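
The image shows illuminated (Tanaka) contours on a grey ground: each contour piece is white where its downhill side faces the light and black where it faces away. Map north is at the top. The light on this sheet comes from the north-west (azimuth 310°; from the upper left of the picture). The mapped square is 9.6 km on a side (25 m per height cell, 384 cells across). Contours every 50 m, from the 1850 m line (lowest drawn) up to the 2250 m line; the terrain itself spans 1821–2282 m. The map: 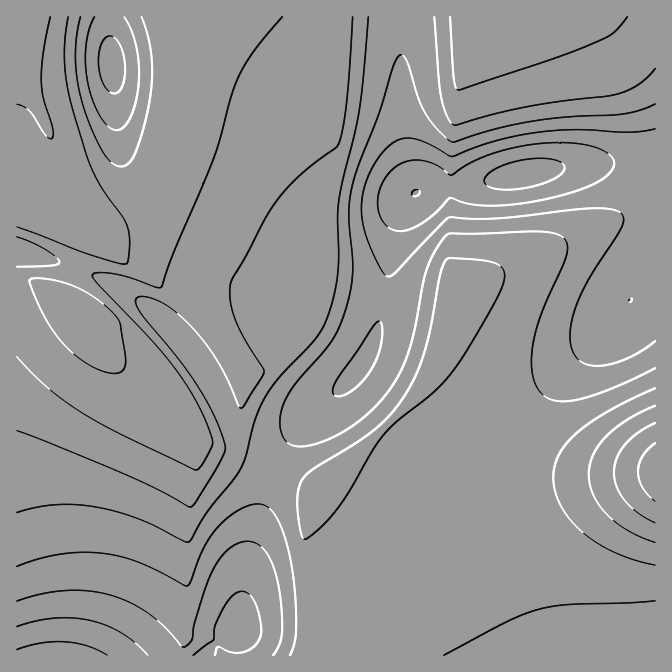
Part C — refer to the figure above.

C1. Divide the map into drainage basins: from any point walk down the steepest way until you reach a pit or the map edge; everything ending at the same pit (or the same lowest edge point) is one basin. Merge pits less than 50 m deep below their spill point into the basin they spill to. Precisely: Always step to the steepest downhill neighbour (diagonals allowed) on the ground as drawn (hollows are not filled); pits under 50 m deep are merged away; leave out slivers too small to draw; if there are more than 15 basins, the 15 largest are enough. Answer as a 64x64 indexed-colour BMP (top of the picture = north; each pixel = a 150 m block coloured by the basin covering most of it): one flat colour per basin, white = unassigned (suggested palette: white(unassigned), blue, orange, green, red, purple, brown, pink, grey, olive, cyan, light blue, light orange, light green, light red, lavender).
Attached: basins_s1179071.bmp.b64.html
<image width="64" height="64" href="data:image/bmp;base64,Qk12CAAAAAAAAHYAAAAoAAAAQAAAAEAAAAABAAQAAAAAAAAIAAATCwAAEwsAABAAAAAAAAAA////ALR3HwAOf/8ALKAsACgn1gC9Z5QAS1aMAMJ34wB/f38AIr28AM++FwDox64AeLv/AIrfmACWmP8A1bDFACIiIiIiIiIiREREREREREIiIiIiIiIiIiIiIiIiIiIiIiIiIiIiIiIkREREREREQiIiIiIiIiIiIiIiIiIiIiIiIiIiIiIiIiRERERERERCIiIiIiIiIiIiIiIiIiIiIiIiIiIiIiIiJEREREREREIiIiIiIiIiIiIiIiIiIiIiIiIiIiIiIiIkREREREREQiIiIiIiIiIiIiIiIiIiIiIiIiIiIiIiIiRERERERERCIiIiIiIiIiIiIiIiIiIiIiIiIiIiIiIiJEREREREREIiIiIiIiIiIiIiIiIiIiIiIiIiIiIiIiIkREREREREIiIiIiIiIiIiIiIiIiIiIiIiIiIiIiIiIiREREREREQiIiIiIiIiIiIiIiIiIiIiIiIiIiIiIiIiJEREREREQiIiIiIiIiIiIiIiIiIiIiIiIiIiIiIiIiIkRERERERCIiIiIiIiIiIiIiIiIiIiIiIiIiIiIiIiIiREREREREIiIiIiIiIiIiIiIiIiIiIiIiIiIiIiIiIiJEREREREQiIiIiIiIiIiIiIiIiIiIiIiIiIiIiIiIiIkRERERERCIiIiIiIiIiIiIiIiIiIiIiIiIiIiIiIiIiREREREREIiIiIiIiIiIiIiIiIiIiIiIiIiIiIiIiIiJEREREREQiIiIiIiIiIiIiIiIiIiIiIiIiIiIiIiIiIiRERERERCIiIiIiIiIiIiIiIiIiIiIiIiIiIiIiIiIiJERERERBEiIiIiIiIiIiIiIiIiIiIiIiIiIiIiIiIiIkREREERERIiIiIiIiIiIiIiIhERERERIiIiIiIiIiIiRERBERERERIiIiIiIiIiIhEREREREREiIiIiIiIiIiJEERERERERESIiIiIiIiERERERERERESIiIiIiIiIiIiEREREREREREiIiIiIhERERERERERERIiIiIiIiIiIiIiIRERERERERIiIiIhEREREREREREREiIiIiIiIiIiIiIhERERERERESIiIhERERERERERERESIiIiIiIiIiIiIiEREREREREREiIhERERERERERERERIiIiIiIiIiIiIiIRERERERERERIhEREREREREREREREiIiIiIiIiIiIiIiERERERERERERERERERERERERERESIiIiIiIiIiIiIiERERERERERERERERERERERERERERIiIiIiIiIiIiIiIREREREREREREREREREREREREREREiIiIiIiIiIiIiIRERERERERERERERERERERERERERESIiIiIiIiIiIiIRERERERERERERERERERERERERERERIiIiIiIiIiIiIhEREREREREREREREREREREREREREREiIiIiIiIiIiIhERERERERERERERERERERERERERERESIiIiIiIiIiIhERERERERERERERERERERERERERERERIiIiIiIiIiIhEREREREREREREREREREREREREREREREiIiIiIiIiIhERERERERERERERERERERERERERERERESIiIiIiIiIhERERERERERERERERERERERERERERERERIiIiIiIiIhEREREREREREREREREREREREREREREREREiIiIiIiIhERERERERERERERERERERERERERERERERESIiIiIiIRERERERERERERERERERERERERERERERERERIiIiIiEREREREREREREREREREREREREREREREREREREiIiIhERERERERERERERERERERERERERERERERERERESIiIhERERERERERERERERERERERERERERERERERERERIiIiMzMxEREREREREREREREREREREREREREREREREREiIiIzMzMRERERERERERERERERERERERERERERERERESIiIzMzMzERERERERERERERERERERERERERERERERERIiIjMzMzMxEREREREREREREREREREREREREREREREREiIiMzMzMzERERERERERERERERERERERERERERERERESIiMzMzMzMxERERERERERERERERERERERERERERERERIiIzMzMzMzEREREREREREREREREREREREREREREREREiIjMzMzMzMRERERERERERERERERERERERERERERERESIiMzMzMzMxERERERERERERERERERERERERERERERERIiMzMzMzMzEREREREREREREREREREREREREREREREREiIzMzMzMzMxERERERERERERERERERERERERERERERESIzMzMzMzMzERERERERERERERERERERERERERERERERIjMzMzMzMzMREREREREREREREREREREREREREREREREjMzMzMzMzMxERERERERERERERERERERERERERERERESMzMzMzMzMzERERERERERERERERERERERERERERERERMzMzMzMzMzMREREREREREREREREREREREREREREREREzMzMzMzMzMxERERERERERERERERERERERERERERERETMzMzMzMzMzERERERERERERERERERERERERERERERERMzMzMzMzMzMREREREREREREREREREREREREREREREREzMzMzMzMzMxERERERERERERERERERERERERERERERETMzMzMzMzMzERERERERERERERERERERERERERERERER"/>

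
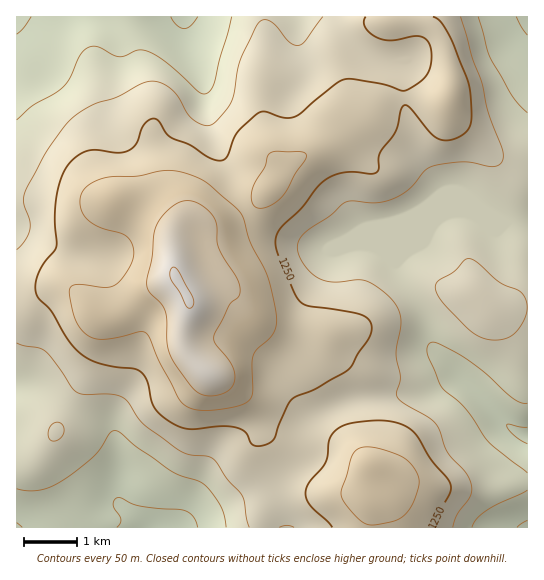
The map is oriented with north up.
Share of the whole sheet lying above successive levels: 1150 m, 87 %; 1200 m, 62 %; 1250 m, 36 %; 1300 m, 14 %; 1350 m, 4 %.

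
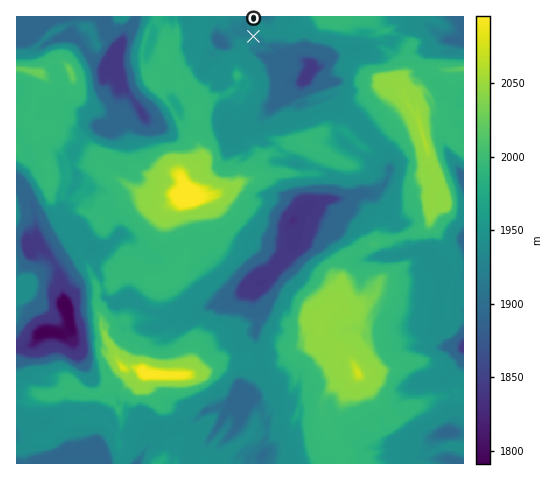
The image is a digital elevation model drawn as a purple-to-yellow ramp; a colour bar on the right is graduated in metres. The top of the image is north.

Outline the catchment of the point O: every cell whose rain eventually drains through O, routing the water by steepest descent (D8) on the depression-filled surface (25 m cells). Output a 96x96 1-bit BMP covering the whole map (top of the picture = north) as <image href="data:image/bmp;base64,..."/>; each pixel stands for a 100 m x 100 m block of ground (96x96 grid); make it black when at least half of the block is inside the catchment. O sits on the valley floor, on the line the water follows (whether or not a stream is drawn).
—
<image width="96" height="96" href="data:image/bmp;base64,Qk2+BAAAAAAAAD4AAAAoAAAAYAAAAGAAAAABAAEAAAAAAIAEAAATCwAAEwsAAAIAAAAAAAAA////AAAAAAAAAAAAAAAAAAAAAAAAAAAAAAAAAAAAAAAAAAAAAAAAAAAAAAAAAAAAAAAAAAAAAAAAAAAAAAAAAAAAAAAAAAAAAAAAAAAAAAAAAAAAAAAAAAAAAAAAAAAAAAAAAAAAAAAAAAAAAAAAAAAAAAAAAAAAAAAAAAAAAAAAAAAAAAAAAAAAAAAAAAAAAAAAAAAAAAAAAAAAAAAAAAAAAAAAAAAAAAAAAAAAAAAAAAAAAAAAAAAAAAAAAAAAAAAAAAAAAAAAAAAAAAAAAAAAAAAAAAAAAAAAAAAAAAAAAAAAAAAAAAAAAAAAAAAAAAAAAAAAAAAAAAAAAAAAAAAAAAAAAAAAAAAAAAAAAAAAAAAAAAAAAAAAAAAAAAAAAAAAAAAAAAAAAAAAAAAAAAAAAAAAAAAAAAAAAAAAAAAAAAAAAAAAAAAAAAAAAAAAAAAAAAAAAAAAAAAAAAAAAAAAAAAAAAAAAAAAAAAAAAAAAAAAAAAAAAAAAAAAAAAAAAAAAAAAAAAAAAAAAAAAAAAAAAAAAAAAAAAAAAAAAAAAAAAAAAAAAAAAAAAAAAAAAAAAAAAAAAAAAAAAAAAAAAAAAAAAAAAAAAAAAAAAAAAAAAAAAAAAAAAAAAAAAAAAAAAAAAAAAAAAAAAAAAAAAAAAAAAAAAAAAAAAAAAAAAAAAAAAAAAAAAAAAAAAAAAAAAAAAAAAAAAAAAAAAAAAAAAAAAAAAAAAAAAAAAAAAAAAAAAAAAAAAAAAAAAAAAAAAAAAAAAAAAAAAAAAAAAAAAAAAAAAAAAAAAAAAAAAAAAAAAAAAAAAAAAAAAAAAAAAAAAAAAAAAAAAAAAAAAAAAAAAAAAAAAAAAAAAAAAAAAAAAAAAAAAAAAAAAAAAAAAAAAAAAAAAAAAAAAAADAAAAAAAAAAAAAAADwAAAAAAAAAAAAAAB/AAAAAAAAAAAAAAD/wAAAAAAAAAAAAAD/8AAAAAAAAAAAAAD//gAAAAAAAAAAAAB//wAAAAAAAAAAAAAf/wAAAAAAAAAAAAAP/wAAAAAAAAAAAAAP/wAAAAAAAAAAAAAP/8AAAAAAAAAAAAAP/+AAAQAAAAAAAAAP//8AA+AAAAAAAAAH///AD+AAAAAAAAAH///wH/AAAAAAAAAP///8P/gAAAAAAAAP//////4AAAAAAAAP//////8AAAAAAAAf///////AAAAAAAAf//////+AAAAAAAAP//////+AAAAAAAAH//////8AAAAAAAAD//////8AAAAAAAAAf/////4AAAAAAAAAH/////4AAAAAAAAAH/////wAAAAAAAAAH/////wAAAAAAAAAH/////4AAAAAAAAAH/////8AAAAAAAAAH/////8AAAAAAAAAH/////8AAAAAAAAAD/////8AAAAAAAAAD/////8AAAAAAAAAB/////+AAAAAAAAAA/////8AAAAAAAAAAf////4AAAAAAAAAAN////gAAAAAAAAAAAD//8AAAAAAAAAAAAB//4AAAAAAAAAAAAAP/wAAA="/>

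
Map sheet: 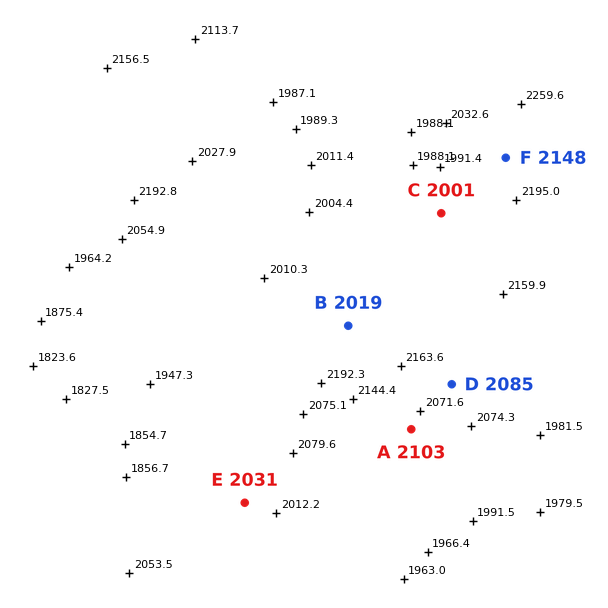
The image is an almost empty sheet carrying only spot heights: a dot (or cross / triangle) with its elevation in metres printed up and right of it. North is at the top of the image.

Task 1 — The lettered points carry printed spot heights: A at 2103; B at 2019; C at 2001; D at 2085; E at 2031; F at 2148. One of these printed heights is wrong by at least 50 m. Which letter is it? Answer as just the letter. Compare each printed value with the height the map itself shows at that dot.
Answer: B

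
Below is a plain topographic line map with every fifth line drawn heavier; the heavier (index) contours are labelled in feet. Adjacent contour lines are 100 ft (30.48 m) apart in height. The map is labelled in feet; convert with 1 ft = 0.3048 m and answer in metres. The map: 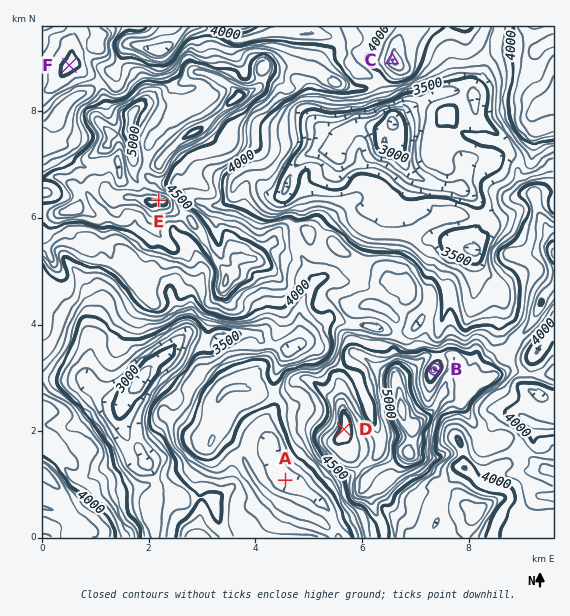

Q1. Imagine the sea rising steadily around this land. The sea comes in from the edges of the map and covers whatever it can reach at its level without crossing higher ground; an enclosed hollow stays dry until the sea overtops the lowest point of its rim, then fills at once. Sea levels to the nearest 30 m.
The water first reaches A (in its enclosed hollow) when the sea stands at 1170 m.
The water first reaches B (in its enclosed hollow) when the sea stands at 1380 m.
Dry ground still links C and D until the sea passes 1200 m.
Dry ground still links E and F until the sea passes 1290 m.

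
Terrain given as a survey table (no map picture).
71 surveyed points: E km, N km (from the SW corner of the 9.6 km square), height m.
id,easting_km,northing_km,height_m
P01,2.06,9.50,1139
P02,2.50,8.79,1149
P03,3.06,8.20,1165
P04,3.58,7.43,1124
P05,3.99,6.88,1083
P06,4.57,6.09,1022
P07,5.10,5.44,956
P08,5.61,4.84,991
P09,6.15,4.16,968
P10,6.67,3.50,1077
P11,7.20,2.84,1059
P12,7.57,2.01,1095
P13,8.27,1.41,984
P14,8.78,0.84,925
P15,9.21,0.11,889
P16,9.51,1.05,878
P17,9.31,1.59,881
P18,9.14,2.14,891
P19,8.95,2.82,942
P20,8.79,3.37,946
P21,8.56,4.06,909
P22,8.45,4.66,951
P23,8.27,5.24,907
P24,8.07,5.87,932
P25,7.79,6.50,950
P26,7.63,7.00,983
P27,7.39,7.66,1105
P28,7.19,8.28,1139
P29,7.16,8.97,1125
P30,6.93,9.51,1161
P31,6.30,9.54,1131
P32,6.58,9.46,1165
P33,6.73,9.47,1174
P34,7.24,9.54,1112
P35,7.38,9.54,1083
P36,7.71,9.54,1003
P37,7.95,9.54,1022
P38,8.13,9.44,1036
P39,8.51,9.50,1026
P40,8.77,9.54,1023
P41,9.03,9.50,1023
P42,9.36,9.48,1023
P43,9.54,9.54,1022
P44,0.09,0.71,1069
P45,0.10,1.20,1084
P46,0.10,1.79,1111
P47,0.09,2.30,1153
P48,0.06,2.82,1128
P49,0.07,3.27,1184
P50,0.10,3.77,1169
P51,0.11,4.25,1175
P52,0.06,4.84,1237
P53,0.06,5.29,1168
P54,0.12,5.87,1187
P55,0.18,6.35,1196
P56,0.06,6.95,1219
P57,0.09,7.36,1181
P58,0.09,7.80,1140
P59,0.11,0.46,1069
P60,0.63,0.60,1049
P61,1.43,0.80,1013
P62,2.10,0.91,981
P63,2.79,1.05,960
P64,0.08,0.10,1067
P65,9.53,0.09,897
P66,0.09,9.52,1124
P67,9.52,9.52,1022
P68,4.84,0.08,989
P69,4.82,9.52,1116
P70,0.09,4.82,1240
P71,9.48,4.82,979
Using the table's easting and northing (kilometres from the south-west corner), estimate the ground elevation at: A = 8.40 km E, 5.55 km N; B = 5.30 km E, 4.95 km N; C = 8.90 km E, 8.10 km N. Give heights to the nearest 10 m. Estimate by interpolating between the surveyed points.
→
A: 900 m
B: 990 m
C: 1030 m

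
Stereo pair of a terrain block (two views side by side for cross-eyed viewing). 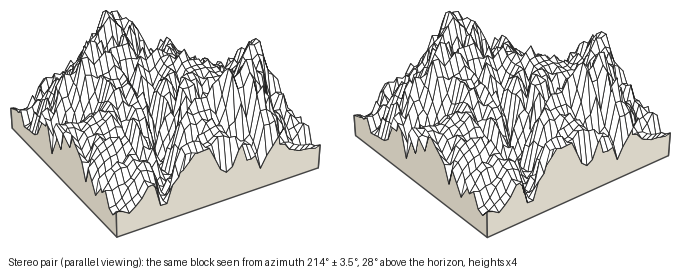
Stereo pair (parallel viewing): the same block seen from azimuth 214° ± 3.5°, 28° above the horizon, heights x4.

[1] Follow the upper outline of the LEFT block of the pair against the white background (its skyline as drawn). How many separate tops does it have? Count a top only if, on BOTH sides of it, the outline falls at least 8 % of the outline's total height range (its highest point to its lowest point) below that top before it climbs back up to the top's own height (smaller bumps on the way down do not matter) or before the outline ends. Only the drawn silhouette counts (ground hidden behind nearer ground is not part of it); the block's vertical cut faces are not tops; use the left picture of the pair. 3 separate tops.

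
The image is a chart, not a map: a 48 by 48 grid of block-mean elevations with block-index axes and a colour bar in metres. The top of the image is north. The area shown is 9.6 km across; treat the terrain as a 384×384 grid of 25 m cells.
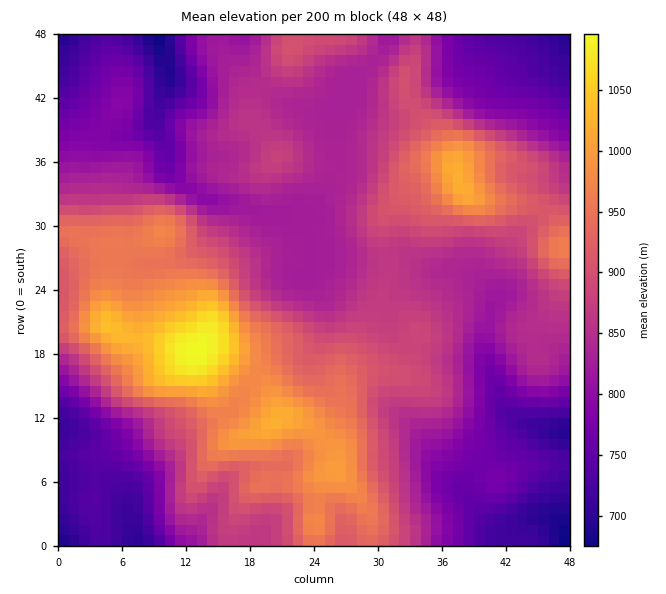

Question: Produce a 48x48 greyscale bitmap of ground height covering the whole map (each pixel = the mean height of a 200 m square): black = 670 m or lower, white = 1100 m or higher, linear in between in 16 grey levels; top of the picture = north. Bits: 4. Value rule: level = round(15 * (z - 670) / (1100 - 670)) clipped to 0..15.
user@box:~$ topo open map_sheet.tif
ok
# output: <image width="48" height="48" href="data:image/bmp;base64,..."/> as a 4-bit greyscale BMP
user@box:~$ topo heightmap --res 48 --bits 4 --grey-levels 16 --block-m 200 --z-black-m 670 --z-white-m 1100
<image width="48" height="48" href="data:image/bmp;base64,Qk32BAAAAAAAAHYAAAAoAAAAMAAAADAAAAABAAQAAAAAAIAEAAATCwAAEwsAABAAAAAAAAAAAAAAABEREQAiIiIAMzMzAERERABVVVUAZmZmAHd3dwCIiIgAmZmZAKqqqgC7u7sAzMzMAN3d3QDu7u4A////ABEiIhESRVVnd3d4mqmZmZh3ZUMyIiIhEBEiIhEjRVZnd3d4mqqZmph3ZUMyIiEREBIiIhEjVmZnd3d4m7qZqph2ZUMyIiERECIiIhIkV3ZniIiImqqaqph2VEMzIiERESIiIiI0Z4d3iZmZmqqqqph2VDMzMzIhESIiIiI0Z4h3iaqqq7u7qYd2VDMzMzMiISIiIiI0V4mIiZqqq7u7qYdlRDMzRDMyIiIiIjNFZ4mZmZmZq7vLqYdlREQzMzMzIiIjMzRFZ4mqqqqqq7u7qIdlVERDMzMyIiIiM0RWd4mru7u6q7u7qIdlVURDMzIiESIiM0VneImrvMzLu7u6qIdlVVREMyIhESIjNEVniJmqu8zMzLuqmHdmZlVEMyIhESI0RWZ4iZqqq7zMy7qqmHdmZmVUMiIiIiNFZ4iZqqu7q7zMu6qqmHd3d3ZUMzMzMzRWeJq7zMzLu7u7qqqqmId4d3ZUMzREREVniavN3d3cu7u6mZmpmIiIh3ZUM0VVVVZ4mrvN7u7ty7uqmZmZmIiId2ZUNFVmZWeJq7zN7//u3LqpmZmZiIiId2ZURFZmZXiavMzd7//+3LqpmIiIiId3d3ZURWZmZomrzdzd7v/+27qpmIiIiHd3d3ZVVWZmZpq83czN3u7uy6qZiHd3d3d3d3ZlVWZmZpm83MzMzd7typmId2Z3d3d3d2ZlVWZmZomszLu8zM3cuYh3ZmZnd3d3d2ZlVVZmd4mru7u7u8zLqHdmZmZmd3d3dmZlVVZnd4mqqqqqu7u6l3ZmVWZmd3d3ZmZmVVZneImqqqqqqqqph3ZlVVZmZ3d2ZmZmZmZ4iZmqqqqqqpmYh2ZmVVZmZ3d2ZmZmZmd4mpmqqqqqqZmId2ZmVVVmZ3d3dmZmZ3eJqpqqqqqqqpiHdmZmVVZmZ3d3d3dnd3eJqqqqqqqrqph3ZmZVVVZmd4d4iId4iHeJmpmZmZmqqYdmZlVVVVZmeIiIiImZmYiImYiIiIiZmGVVVVVVVVZmeIiJmZq7qpmIiHd3d3d3dlRFVVZlVWZmd4iZmrzLupmYiGZmZmZlVEVVZmZmZmZmZ4mZmszLqZiId1ZmZmVURFVmZnd2ZmZmZ4iZq8zLqYiHdlVVVVVDNFVmZnd3dmZmZ3iZq8zLqYiIdlVVVVVDNFVmZnd3dmZmZ3iZq8y7qZiHZkRERERDNFVmZnd3dmZmZ3iJqru6mYdmVUREREMyNFZmZnd2ZmZmZneImaqZh2ZVREREREMiNFVmZ3dmZmZmZneIiZh2ZVVERDNEREMiNERWZ3ZmZmZmZneIiHZVREREMzM0REMiIzRWZmZmZmZmZneId2VEREQzMyMzREMhEjNWZmZmZmZmZniIdlREMzMzIiIzREMhESRWZmZnZmZmZniIZURDMzMiIiIjNDMhETRWZmZ3d2ZmZmeIZUQzMzIiIhIjMzIhEjRVZmd4h3ZmZmZ4ZUMzMyIiIRIiMyIQEkVVVWeIiHd3ZlZ3ZUMzMiIiEREiIiEQEkVVVVZ4iIiHdlVnZUMyIiIhEQ=="/>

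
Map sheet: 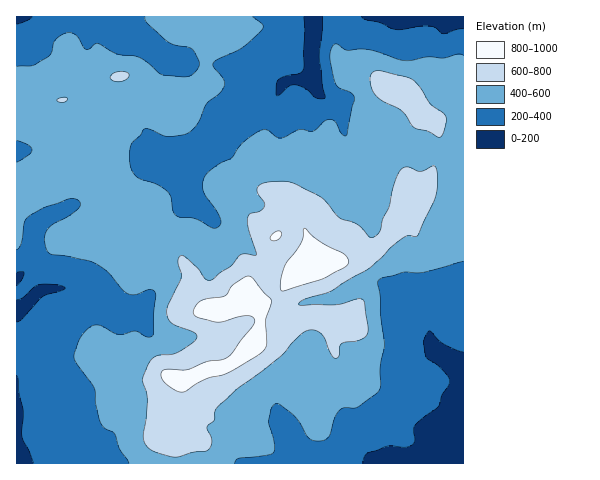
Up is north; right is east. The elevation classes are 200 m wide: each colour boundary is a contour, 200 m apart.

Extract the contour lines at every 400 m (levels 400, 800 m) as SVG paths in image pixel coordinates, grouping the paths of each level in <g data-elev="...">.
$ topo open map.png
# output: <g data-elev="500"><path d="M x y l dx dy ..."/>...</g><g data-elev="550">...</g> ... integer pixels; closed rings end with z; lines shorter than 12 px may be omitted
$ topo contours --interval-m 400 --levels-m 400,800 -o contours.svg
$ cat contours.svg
<g data-elev="400"><path d="M235 463l3-5 29-3 7-3 0-11-6-20 3-12 5-5 4 1 14 11 16 23 9 2 8-2 3-6 5-16 5-7 4-2 10 0 4-1 19-14 3-5 0-21 4-23-3-29-1-20-2-11 0-4 5-2 20-6 21 0 39-11"/><path d="M17 250l4-7 3-20 4-6 18-10 22-8 7 0 5 3-1 6-10 8-16 8-7 7-1 10 3 11 4 2 17 2 26 7 13 9 14 18 7 4 8 0 13-5 5 3 1 3-2 20 0 18-2 3-6 1-10-6-18 3-16-8-8-1-6 4-7 7-7 19 2 8 19 26 1 15 5 20 4 4 10 6 4 14 10 15"/><path d="M17 140l11 5 4 5-3 4-12 8"/><path d="M463 55l-4-1-15 4-17-1-22 4-34-11-10-1-14 1-10-6-3 1-3 5-1 7 5 25 4 6 12 5 4 5-8 37-3 1-2-2-7-12-6-3-5 3-10 9-15-1-16 8-6-1-8-6-4-1-6 1-8 5-10 9-9 13-19 10-6 6-3 5-2 7 2 7 12 17 5 10-1 5-6 3-19-9-15-2-5-2-2-5-2-13-4-5-10-8-18-6-6-5-3-9 0-16 2-5 8-7 5-7 24 8 17-3 8-6 5-8 7-16 13-10 5-7 0-7-11-13 1-5 29-15 20-19-1-4-10-7"/><path d="M145 17l0 3 3 4 19 17 8 4 14 2 4 3 6 13-1 5-5 6-8 3-23-2-22-17-7-2-16-2-19-10-3 0-6 5-4 0-8-13-8-3-7 2-7 5-4 13-4 5-14 7-16 1"/></g><g data-elev="800"><path d="M177 391l8 1 21-13 23-7 28-16 8-7 2-6-1-23 5-20-20-23-6 0-11 7-9 12-22 4-7 6-3 5 1 3 6 4 20 4 19-5 10-1 4 2 2 4-22 31-6 5-21 4-19 8-19-1-6 2-1 4 2 6z"/><path d="M281 291l44-13 21-12 3-3-1-4-5-6-26-14-12-11-2 1 0 8-2 6-17 24-3 14z"/><path d="M272 241l4 0 4-3 2-3-2-4-3 0-5 4-2 3z"/></g>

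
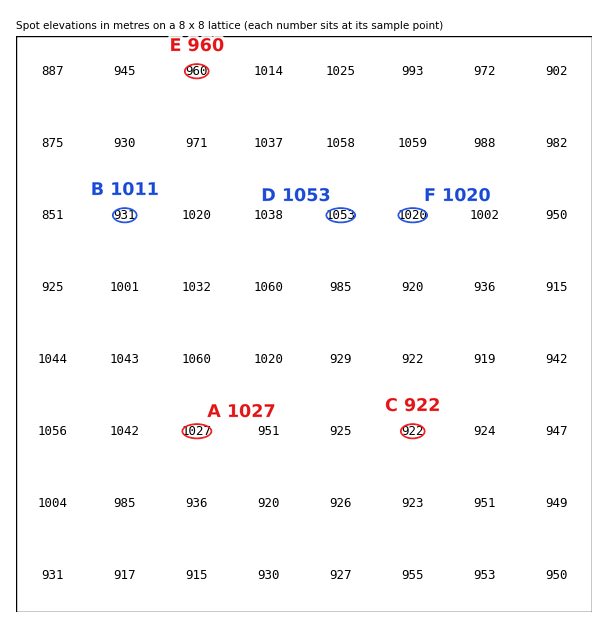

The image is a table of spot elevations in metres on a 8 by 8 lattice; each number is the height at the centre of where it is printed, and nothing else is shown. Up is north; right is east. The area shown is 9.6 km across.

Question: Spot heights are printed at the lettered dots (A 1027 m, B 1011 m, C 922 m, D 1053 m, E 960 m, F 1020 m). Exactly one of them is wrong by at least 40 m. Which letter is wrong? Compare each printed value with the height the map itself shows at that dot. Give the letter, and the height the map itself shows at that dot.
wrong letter B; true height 931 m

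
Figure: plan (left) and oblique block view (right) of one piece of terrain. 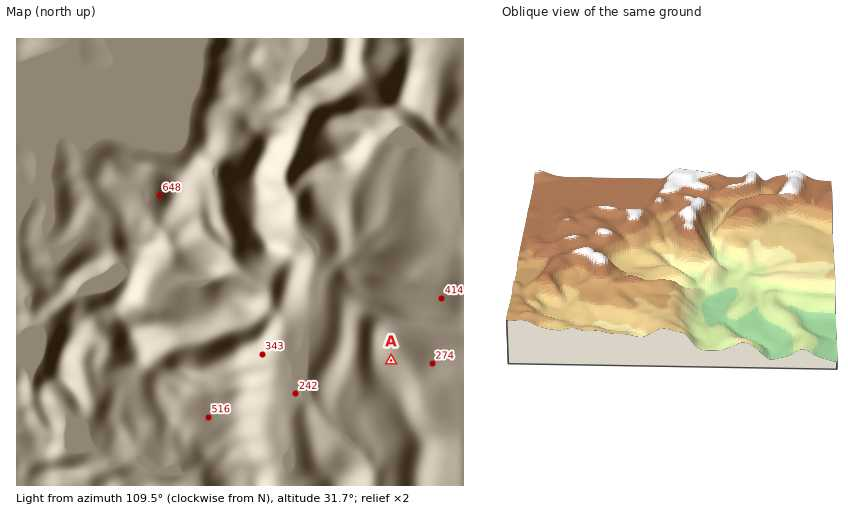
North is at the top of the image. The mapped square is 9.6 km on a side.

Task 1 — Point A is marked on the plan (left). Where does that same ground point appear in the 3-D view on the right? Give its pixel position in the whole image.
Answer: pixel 783 307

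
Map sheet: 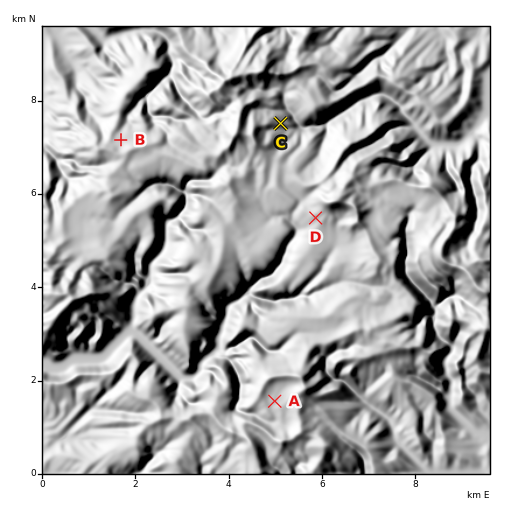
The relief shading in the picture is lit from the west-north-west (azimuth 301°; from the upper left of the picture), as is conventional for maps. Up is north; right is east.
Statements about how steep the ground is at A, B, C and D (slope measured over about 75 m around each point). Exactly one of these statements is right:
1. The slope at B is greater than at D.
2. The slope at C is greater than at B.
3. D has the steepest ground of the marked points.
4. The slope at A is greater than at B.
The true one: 2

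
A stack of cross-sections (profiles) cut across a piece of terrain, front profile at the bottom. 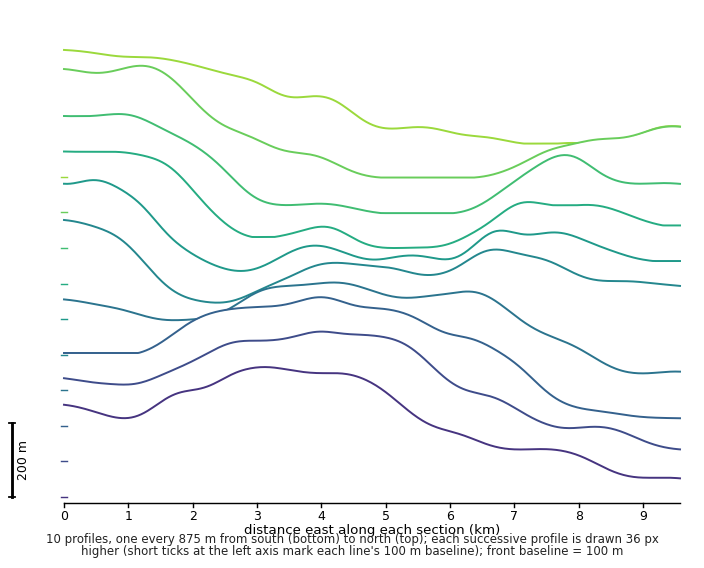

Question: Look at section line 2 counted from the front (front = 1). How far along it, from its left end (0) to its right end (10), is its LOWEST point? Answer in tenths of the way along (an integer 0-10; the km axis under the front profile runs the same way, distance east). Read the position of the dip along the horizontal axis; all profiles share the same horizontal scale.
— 10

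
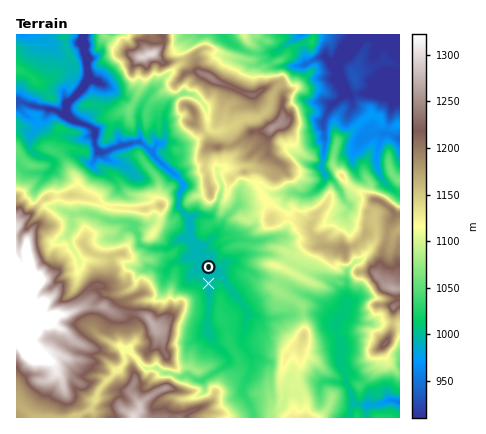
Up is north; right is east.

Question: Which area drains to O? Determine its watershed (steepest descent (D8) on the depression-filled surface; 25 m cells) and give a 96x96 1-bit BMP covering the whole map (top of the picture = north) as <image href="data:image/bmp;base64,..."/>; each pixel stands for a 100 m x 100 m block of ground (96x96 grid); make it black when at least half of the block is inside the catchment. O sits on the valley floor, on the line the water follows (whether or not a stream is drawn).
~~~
<image width="96" height="96" href="data:image/bmp;base64,Qk2+BAAAAAAAAD4AAAAoAAAAYAAAAGAAAAABAAEAAAAAAIAEAAATCwAAEwsAAAIAAAAAAAAA////AAAAAAD//////4AAAAAAAAD//////+AAAAAAAAD///////wAAAAAAAD///////8AAAAAAAD///////+AAAAAAAD////////AAAAAAAD////////AAAAAAAD////////wAAAAAAD////////4AAAAAAD////////8AAAAAAD////////+AAAAAAD////////+AAAAAAD/////////AAAAAAD/////////AAAAAAD/////////AAAAAAD////////+AAAAAAD////////+AAAAAAD////////8AAAAAAD////////4AAAAAAD////////4AAAAAAD////////4AAAAAAD////////4AAAAAAD/////7//4AAAAAAD/////x//wAAAAAADB////w//wAAAAAAAAf///gf/gAAAAAAAAA/8AAP/gAAAAAAAAAPwAAH/gAAAAAAAAAAAAAD/gAAAAAAAAAAAAAB/gAAAAAAAAAAAAAAfgAAAAAAAAAAAAAAPgAAAAAAAAAAAAAAHgAAAAAAAAAAAAAADAAAAAAAAAAAAAAAAAAAAAAAAAAAAAAAAAAAAAAAAAAAAAAAAAAAAAAAAAAAAAAAAAAAAAAAAAAAAAAAAAAAAAAAAAAAAAAAAAAAAAAAAAAAAAAAAAAAAAAAAAAAAAAAAAAAAAAAAAAAAAAAAAAAAAAAAAAAAAAAAAAAAAAAAAAAAAAAAAAAAAAAAAAAAAAAAAAAAAAAAAAAAAAAAAAAAAAAAAAAAAAAAAAAAAAAAAAAAAAAAAAAAAAAAAAAAAAAAAAAAAAAAAAAAAAAAAAAAAAAAAAAAAAAAAAAAAAAAAAAAAAAAAAAAAAAAAAAAAAAAAAAAAAAAAAAAAAAAAAAAAAAAAAAAAAAAAAAAAAAAAAAAAAAAAAAAAAAAAAAAAAAAAAAAAAAAAAAAAAAAAAAAAAAAAAAAAAAAAAAAAAAAAAAAAAAAAAAAAAAAAAAAAAAAAAAAAAAAAAAAAAAAAAAAAAAAAAAAAAAAAAAAAAAAAAAAAAAAAAAAAAAAAAAAAAAAAAAAAAAAAAAAAAAAAAAAAAAAAAAAAAAAAAAAAAAAAAAAAAAAAAAAAAAAAAAAAAAAAAAAAAAAAAAAAAAAAAAAAAAAAAAAAAAAAAAAAAAAAAAAAAAAAAAAAAAAAAAAAAAAAAAAAAAAAAAAAAAAAAAAAAAAAAAAAAAAAAAAAAAAAAAAAAAAAAAAAAAAAAAAAAAAAAAAAAAAAAAAAAAAAAAAAAAAAAAAAAAAAAAAAAAAAAAAAAAAAAAAAAAAAAAAAAAAAAAAAAAAAAAAAAAAAAAAAAAAAAAAAAAAAAAAAAAAAAAAAAAAAAAAAAAAAAAAAAAAAAAAAAAAAAAAAAAAAAAAAAAAAAAAAAAAAAAAAAAAAAAAAAAAAAAAAAAAAAAAAAAAAAAAAAAAAAAAAAAAAAAAAAAAAAAAAAAAAAAAAAAAAAAAAAAAAAAAAAAAAAAAAAAAAAAAAAAAAAAAAAAAAAAAAAAAAAAAAAAAAAAAAAAA="/>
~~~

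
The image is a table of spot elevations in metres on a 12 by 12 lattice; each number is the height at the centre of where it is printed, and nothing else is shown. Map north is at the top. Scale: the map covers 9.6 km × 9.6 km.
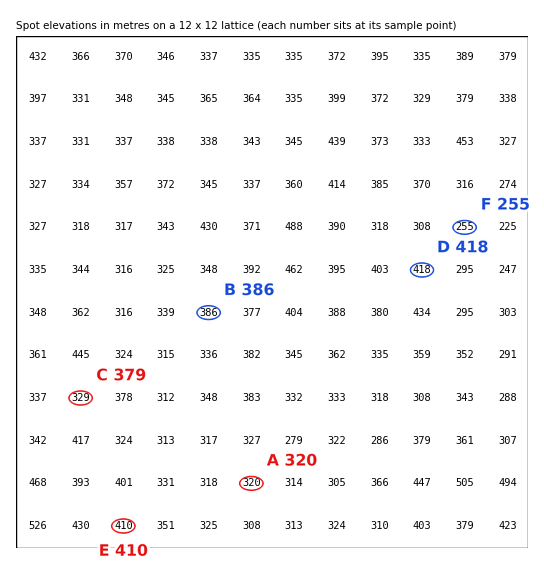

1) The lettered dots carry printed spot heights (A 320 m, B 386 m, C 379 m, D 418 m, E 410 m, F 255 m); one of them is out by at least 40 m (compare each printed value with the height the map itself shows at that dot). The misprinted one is C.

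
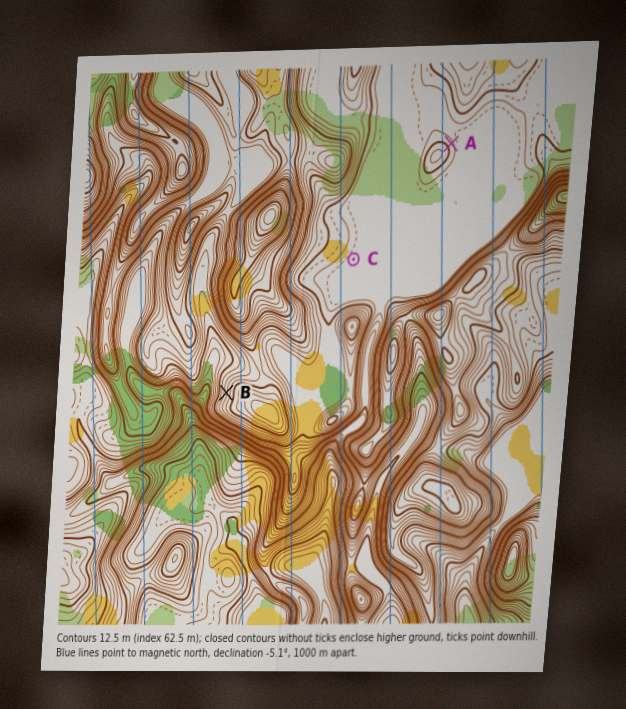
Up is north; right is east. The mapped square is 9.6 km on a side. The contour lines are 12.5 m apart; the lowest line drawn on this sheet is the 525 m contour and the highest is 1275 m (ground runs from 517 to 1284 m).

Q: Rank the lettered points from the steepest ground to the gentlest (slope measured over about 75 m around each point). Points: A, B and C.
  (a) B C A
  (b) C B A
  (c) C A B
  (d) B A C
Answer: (d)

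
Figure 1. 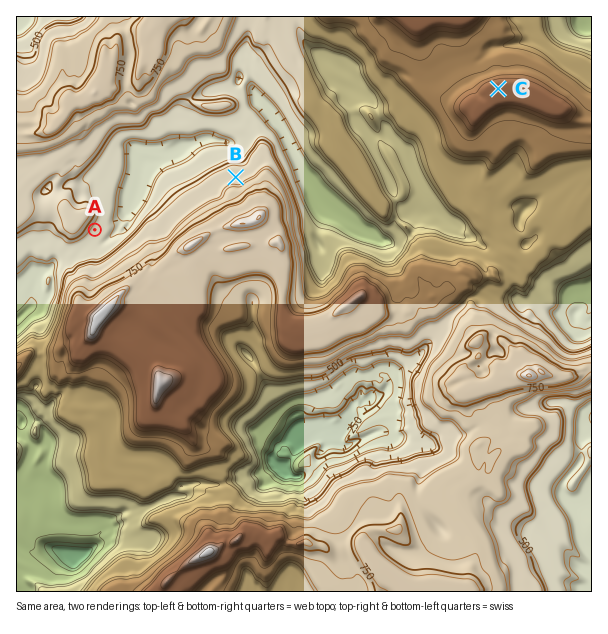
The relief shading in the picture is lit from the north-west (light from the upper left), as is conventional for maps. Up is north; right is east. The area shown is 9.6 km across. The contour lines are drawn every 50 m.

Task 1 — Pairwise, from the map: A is lower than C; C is higher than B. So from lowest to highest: A B C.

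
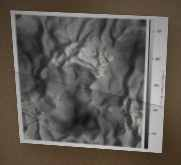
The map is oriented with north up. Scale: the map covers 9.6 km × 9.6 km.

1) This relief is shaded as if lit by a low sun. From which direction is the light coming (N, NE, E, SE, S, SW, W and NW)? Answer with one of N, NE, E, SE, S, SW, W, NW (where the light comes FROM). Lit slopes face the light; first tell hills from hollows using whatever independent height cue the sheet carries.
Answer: E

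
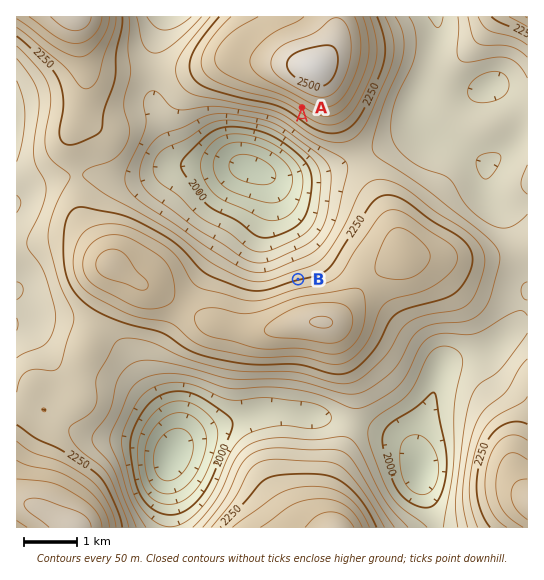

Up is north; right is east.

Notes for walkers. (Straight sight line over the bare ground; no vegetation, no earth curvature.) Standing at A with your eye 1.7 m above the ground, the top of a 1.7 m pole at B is visible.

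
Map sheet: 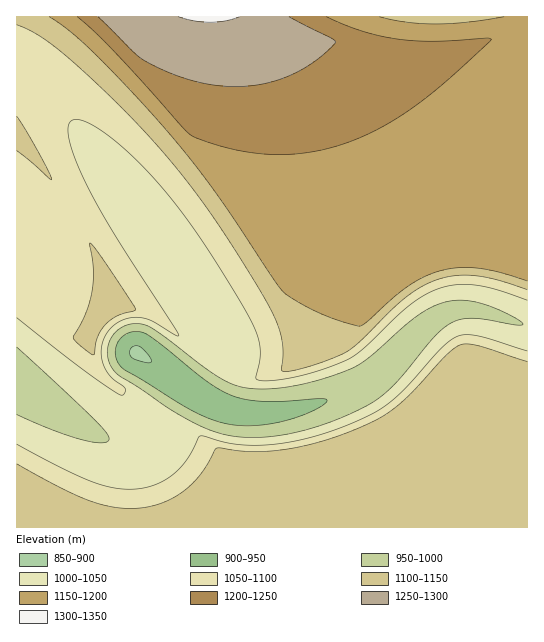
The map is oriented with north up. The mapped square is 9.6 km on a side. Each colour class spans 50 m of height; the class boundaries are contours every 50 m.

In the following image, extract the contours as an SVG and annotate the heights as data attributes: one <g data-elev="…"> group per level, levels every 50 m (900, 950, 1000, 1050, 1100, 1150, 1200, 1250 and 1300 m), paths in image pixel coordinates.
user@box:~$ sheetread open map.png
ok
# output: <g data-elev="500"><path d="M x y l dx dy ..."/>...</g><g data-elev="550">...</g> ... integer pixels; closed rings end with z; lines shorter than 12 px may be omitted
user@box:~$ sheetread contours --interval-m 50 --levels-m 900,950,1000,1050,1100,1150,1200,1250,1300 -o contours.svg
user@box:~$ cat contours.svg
<g data-elev="900"><path d="M143 362l-12-5-1-6 3-4 4-1 4 1 8 8 3 6-2 2z"/></g><g data-elev="950"><path d="M233 425l-18-4-21-9-71-43-5-6-3-8 1-8 3-7 6-5 6-3 8 0 7 2 63 49 16 9 13 6 28 4 53-3 7 0 1 2-3 4-12 6-27 10-27 4z"/></g><g data-elev="1000"><path d="M237 437l-23-5-22-10-22-13-52-34-7-9-4-11 2-11 5-10 7-6 8-4 9 0 8 1 15 9 45 35 19 12 17 6 24 2 21-2 22-4 44-15 18-12 47-41 13-8 14-5 17-2 19 3 24 10 18 10-1 2-5 0-43-7-19 3-9 5-11 10-45 53-11 9-13 8-32 15-35 11-33 5z"/><path d="M17 347l77 72 12 14 3 6-2 3-6 1-20-4-28-9-36-15"/></g><g data-elev="1050"><path d="M527 351l-48-15-12-1-9 1-16 11-47 51-14 11-15 8-47 18-22 6-22 3-18 1-19-1-37-8-3 2-11 21-10 12-16 11-18 6-22 1-24-6-31-13-49-26"/><path d="M17 318l69 54 27 18 9 5 3-2 0-4-16-15-5-8-2-8 1-16 7-13 13-9 16-3 12 4 24 14 4 0-66-104-28-50-11-26-6-20 1-12 2-2 4-2 10 2 12 7 32 25 33 35 32 41 40 62 21 39 5 20 0 11-4 17 2 2 15 0 25-4 25-7 24-9 18-13 46-43 15-10 16-7 17-3 19 1 20 5 29 10"/></g><g data-elev="1100"><path d="M527 362l-49-16-11-2-6 1-15 10-44 47-25 18-42 17-42 11-38 4-38-4-15 24-14 15-18 12-21 8-27 1-28-6-31-13-46-25"/><path d="M91 354l3 1 4-18 9-14 10-7 16-5 2-2-33-51-12-15 3 27-1 23-7 21-12 23 3 5z"/><path d="M17 151l34 29-1-6-9-18-24-40"/><path d="M17 25l15 6 17 11 41 35 55 55 45 53 40 57 42 71 7 14 3 13 1 14-2 15 2 2 8 0 19-5 36-14 15-11 44-43 16-11 17-8 19-3 20 0 22 4 28 10"/></g><g data-elev="1150"><path d="M49 17l20 13 21 19 69 73 28 33 26 33 66 99 7 7 17 11 28 13 28 8 8-5 40-34 16-10 18-6 17-3 20 0 21 4 28 9"/><path d="M504 17l-37 5-32 2-29-2-27-5"/></g><g data-elev="1200"><path d="M77 17l37 34 76 84 13 6 24 7 22 4 20 2 28 0 26-4 27-8 27-12 26-16 26-19 28-24 34-32-4-1-56 3-33-2-36-8-36-14"/></g><g data-elev="1250"><path d="M98 17l39 38 16 10 21 10 20 6 21 4 20 2 28-3 27-9 24-13 21-19 0-2-4-3-42-21"/></g><g data-elev="1300"><path d="M178 17l16 4 16 1 16-1 14-4"/></g>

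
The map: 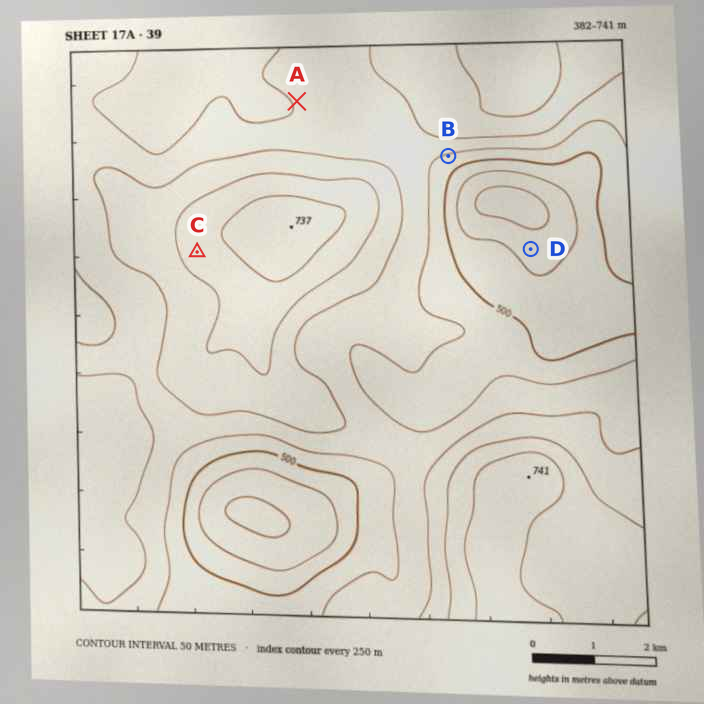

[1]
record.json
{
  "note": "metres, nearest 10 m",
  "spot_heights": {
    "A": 550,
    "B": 540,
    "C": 670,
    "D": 430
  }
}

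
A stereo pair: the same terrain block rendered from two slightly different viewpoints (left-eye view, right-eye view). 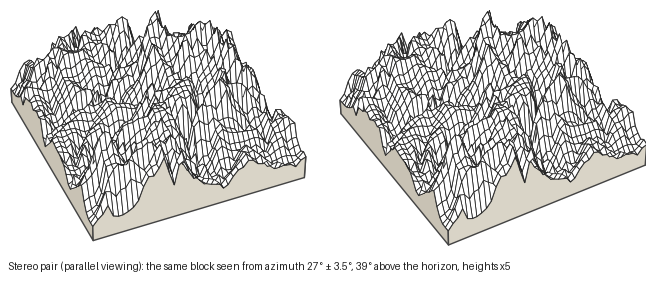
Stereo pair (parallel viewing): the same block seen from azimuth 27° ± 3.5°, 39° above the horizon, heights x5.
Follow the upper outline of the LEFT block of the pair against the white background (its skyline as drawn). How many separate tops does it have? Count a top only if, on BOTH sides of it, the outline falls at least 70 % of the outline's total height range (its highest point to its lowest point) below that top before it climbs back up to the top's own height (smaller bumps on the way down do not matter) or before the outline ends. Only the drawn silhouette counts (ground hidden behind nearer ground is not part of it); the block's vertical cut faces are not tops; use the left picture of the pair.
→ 0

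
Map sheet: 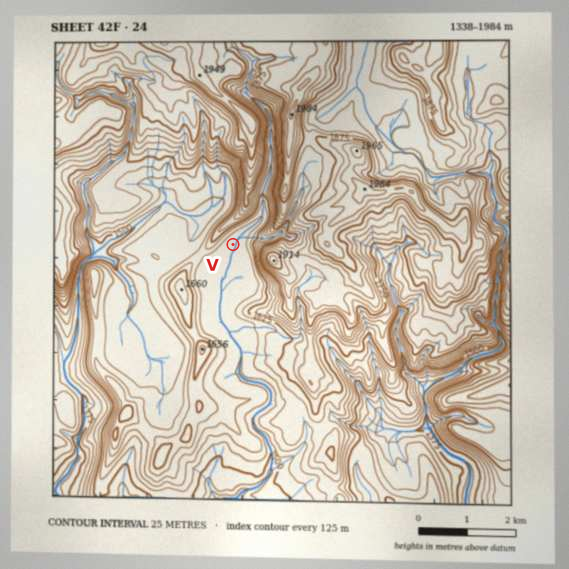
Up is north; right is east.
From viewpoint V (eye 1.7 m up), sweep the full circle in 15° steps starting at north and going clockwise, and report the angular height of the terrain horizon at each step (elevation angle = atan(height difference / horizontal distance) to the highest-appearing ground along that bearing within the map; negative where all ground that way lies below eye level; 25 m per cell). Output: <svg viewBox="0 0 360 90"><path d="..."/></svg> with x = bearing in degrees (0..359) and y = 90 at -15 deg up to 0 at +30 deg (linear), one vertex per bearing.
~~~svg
<svg viewBox="0 0 360 90"><path d="M0 35l15 0 15 5 15-7 15 0 15 6 15-9 15-15 15 8 15 21 15 7 15 3 15 5 15-4 15 1 15-4 15 1 15 0 15-7 15-6 15-4 15-2 15-1 15 1"/></svg>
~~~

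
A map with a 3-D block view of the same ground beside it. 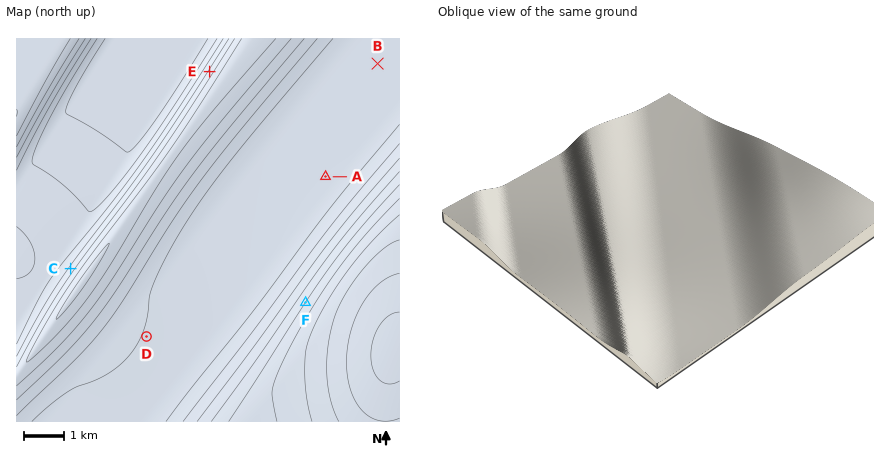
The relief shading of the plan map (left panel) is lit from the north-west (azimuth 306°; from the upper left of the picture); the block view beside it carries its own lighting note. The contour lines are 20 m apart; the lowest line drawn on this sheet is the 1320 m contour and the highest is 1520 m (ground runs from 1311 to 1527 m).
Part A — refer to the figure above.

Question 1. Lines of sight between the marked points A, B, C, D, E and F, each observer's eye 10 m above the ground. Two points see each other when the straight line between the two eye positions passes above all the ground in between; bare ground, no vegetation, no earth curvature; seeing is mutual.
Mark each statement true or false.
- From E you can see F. false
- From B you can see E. false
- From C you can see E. true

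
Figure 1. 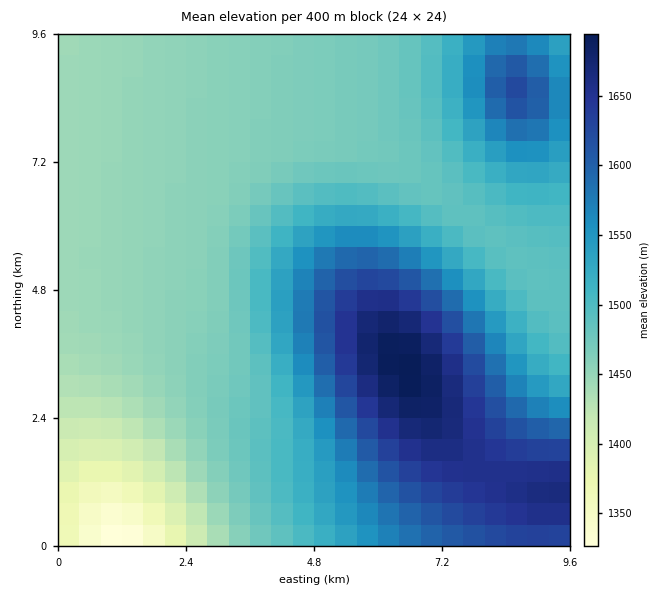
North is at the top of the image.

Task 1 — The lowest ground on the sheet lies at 1320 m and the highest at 1700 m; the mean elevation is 1510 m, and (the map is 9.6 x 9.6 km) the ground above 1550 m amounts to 26.2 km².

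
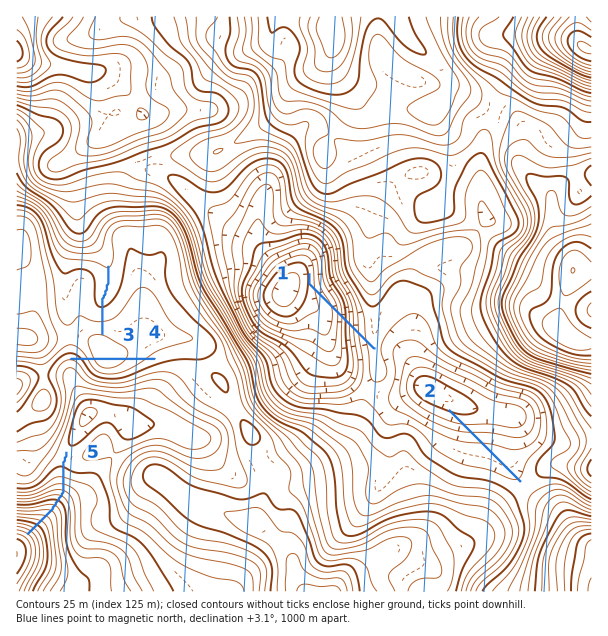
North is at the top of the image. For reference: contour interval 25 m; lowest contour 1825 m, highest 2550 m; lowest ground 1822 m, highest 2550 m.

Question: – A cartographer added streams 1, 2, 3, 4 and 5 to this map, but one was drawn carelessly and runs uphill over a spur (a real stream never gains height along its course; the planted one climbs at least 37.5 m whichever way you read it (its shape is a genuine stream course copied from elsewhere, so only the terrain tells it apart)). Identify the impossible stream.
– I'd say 4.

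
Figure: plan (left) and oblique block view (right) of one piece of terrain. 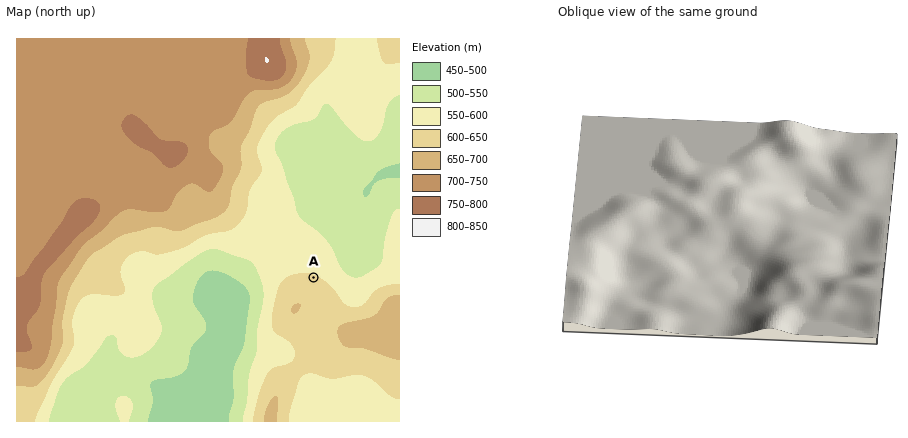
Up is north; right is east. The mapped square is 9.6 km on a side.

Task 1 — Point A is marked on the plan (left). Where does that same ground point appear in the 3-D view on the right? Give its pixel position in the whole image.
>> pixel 814 257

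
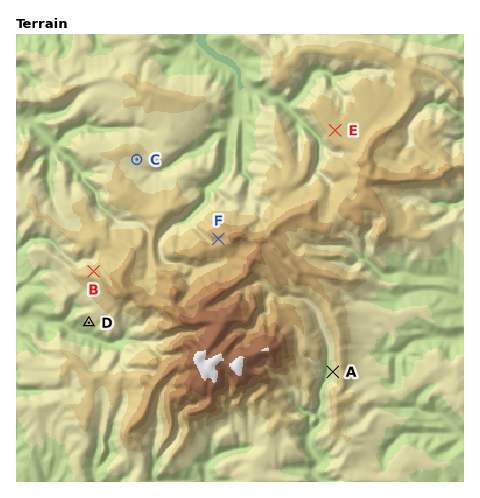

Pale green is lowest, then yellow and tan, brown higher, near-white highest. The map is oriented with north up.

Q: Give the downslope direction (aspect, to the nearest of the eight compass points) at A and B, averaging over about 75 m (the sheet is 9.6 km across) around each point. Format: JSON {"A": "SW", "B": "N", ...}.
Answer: {"A": "W", "B": "N"}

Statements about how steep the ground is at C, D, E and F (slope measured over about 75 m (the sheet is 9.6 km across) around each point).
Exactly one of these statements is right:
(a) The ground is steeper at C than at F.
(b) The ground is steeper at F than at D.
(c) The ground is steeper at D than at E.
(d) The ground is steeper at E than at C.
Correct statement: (c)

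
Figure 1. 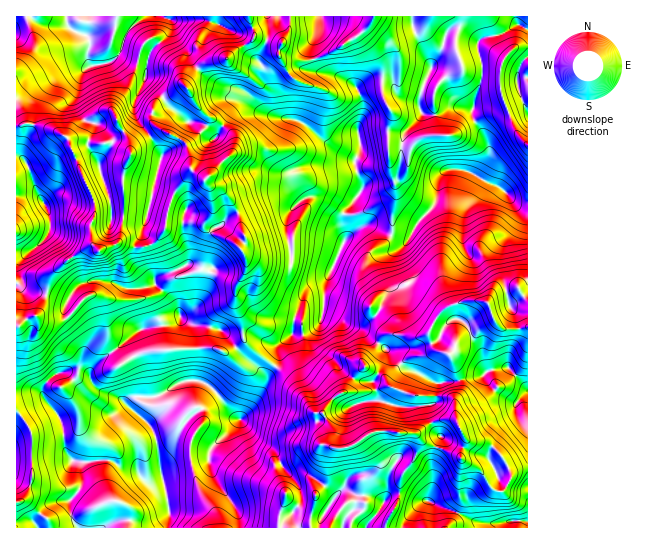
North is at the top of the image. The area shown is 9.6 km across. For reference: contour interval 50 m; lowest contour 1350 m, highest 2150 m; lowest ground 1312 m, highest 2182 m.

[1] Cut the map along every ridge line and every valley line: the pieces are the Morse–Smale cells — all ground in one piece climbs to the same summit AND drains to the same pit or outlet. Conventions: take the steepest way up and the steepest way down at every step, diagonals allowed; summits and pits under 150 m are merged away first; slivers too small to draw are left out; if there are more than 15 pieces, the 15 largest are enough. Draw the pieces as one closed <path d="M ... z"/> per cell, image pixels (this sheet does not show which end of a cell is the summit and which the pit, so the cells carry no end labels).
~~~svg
<path d="M515 16l-246 0-1 22-9 24 4 5 0 14 8 10 0 16 7 10-16-4-13-8-7 0-9 6-16 25-14-12-10-3-4 2-23-20-3-6-7 6-4 11 0 8 8 7-23 15-7 8-16-9-16 1-19-5-8 1-2 3 2 4 24 55 0 13-4 8 0 14 4 9-4-1-20 12-20 18-4 20-10 22 10 4 16-1 24-24 4-1 24 5 20 0 14-3 8-2 14-16 28-8 4-8 1 6 5 3 25 9 6 0-4 5 0 20 7 15 0 16 12 15 20 13 4-6-2-12 15-13 1-13 12-30 8-6 10-2 5-5 17-39 14-11 12-3 20 11 16 4 14-22 14-13 2-12-4 4-16-1-18-13-2-9 3-7 4-33 17-19-2-9 1-11 11-28 12-20 4-14 6-5 6 0 22 12 8-4 12-1 17-10z"/><path d="M277 367l-8 7-2 11-8 13-17 21-5 0-18-24-10-10-8-4-18 0-29 16-20 0-7 10-12 6-6 0-15-9-27-31-10 0-14 14 0 8 17 23 4 15 1 17 8 11 7 4 1 4 0 16-4 8-8 8-11 0-8 3-16 19-17 0-1 4 262 1 3-19 4-8 0-10-6-12-2-10 17-8 9-8 14-4 5-5 8 3 2-16-8-16-13-5-18-29z"/><path d="M371 225l-12 3-14 11-17 39-5 5-10 2-8 6-12 30-1 13-15 13 2 12-4 7 18 15 18 30 13 4 8 16-2 16-8-3-5 5-14 4-9 8-17 8 2 10 6 12 0 10-6 20 0 7 106 0 14-29 2-22 12-16 6-12 1-8-2-5 7 7 33 12 11 9 9 4 13 19 4 4 8 0 8-12 0-6-4-10-16-18-9-4-12 0-6-4-7-14-2-12 0-9 6-13-2-9-24 3-18-11-10-3-20-20-16-9-8-9-19-9 9 3 9 0 15-11 11-23-8-21 0-9 5-6 12-4 11-10-17-5z"/><path d="M203 263l-4 8-28 8-14 16-22 5-20 0-24-5-4 1-24 24-16 1-14-5-17 10 0 84 16 24 0 47-5 16-11 6 1 20 17 0 16-19 8-3 11 0 8-8 4-8 0-16-1-4-7-4-8-11-1-17-4-15-17-23 0-8 14-14 10 0 27 31 15 9 6 0 12-6 7-10 20 0 29-16 18 0 8 4 28 34 5 0 11-13 12-19 3-10 7-11-20-14-12-15 0-16-7-15 0-20 4-5-6 0-25-9-5-3z"/><path d="M461 169l-12 0-8 5-6 31-14 13-13 23-6 6-21 11-1 12 8 19-1 6-7 15-7 9-11 6-10 1 11 5 8 9 16 9 16 18 32 16 22-2 3-2-11-25 6-4 0-5 4-8 18-6 17-12 5 8 6 2 14 0 9-3 0-121-14-4-17-16z"/><path d="M163 16l-17 0-8 5-11 12-8 22-10 8-11 2-8 0-2-3-1-7 2-6 0-10-2-3-14-5-7-6-21 0-10-4-4-5-14 0-1 109 17-1 20 5 13 7 4 7 5-4 23 5 16-1 16 9 7-8 23-15-8-7 0-8 1-7 10-10-18-18 0-8 6-20 16-14 5-11 0-4z"/><path d="M33 124l-17 2 1 199 22-11 8-19 4-20 16-15 26-15-2-8 0-14 4-8 0-13-14-28-13-36-15-9z"/><path d="M459 28l-6 0-6 5-4 14-12 20-11 28-1 11 2 9-14 15-4 8-6 43 8 8 16 8 12 0 4-4 3-16 5-6 16-2 17 7 11-21-1-12-16-28 3-17 8-24 0-8-6-17 2-8z"/><path d="M419 437l1 6-4 12-15 22-2 22-11 19-2 10 142-1-1-59-13 3-3 3 0 5-6 10-4 3-6-1-4-4-13-19-9-4-11-9-28-10z"/><path d="M521 25l-6 0-14 10-12 1-10 5-2 8 6 17 0 8-8 24-3 17 17 32-1 12-11 18 24 11 13 13 13 3 1-93-8-16-3-21 4-11 7-6 0-27z"/><path d="M267 16l-17 0-1 3 6 14-2 6-30 21-20 4-8 7-10 16-19 9-2 2 1 4 24 21 4-2 10 3 14 12 16-25 9-6 7 0 13 8 16 4-7-10 0-16-8-10 0-14-4-5 10-31z"/><path d="M509 368l-16 1-11 7-21 4 0 9-6 13 0 9 2 12 7 14 6 4 12 0 9 4 10 10 10 18 6-4 11-2 0-77z"/><path d="M249 16l-84 0 7 6 0 4-5 11-16 14-4 12-2 16 18 18 22-10 10-16 8-7 20-4 30-21 2-6z"/><path d="M494 319l-17 12-20 8-2 11-6 4 6 9 2 12 5 5 20-4 11-7 16-1 18 21 1-62-23 2-6-2z"/><path d="M145 16l-112 0-1 2 13 7 21 0 7 6 14 5 2 3 0 10-2 6 1 7 2 3 8 0 11-2 10-8 8-22z"/>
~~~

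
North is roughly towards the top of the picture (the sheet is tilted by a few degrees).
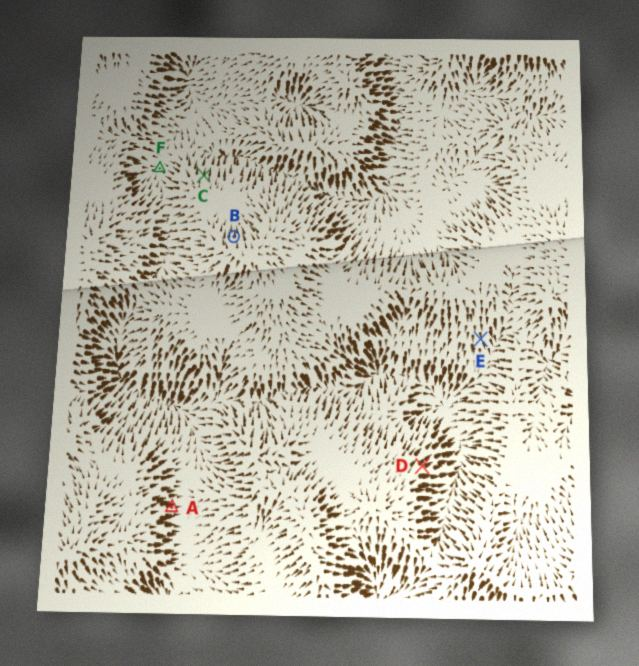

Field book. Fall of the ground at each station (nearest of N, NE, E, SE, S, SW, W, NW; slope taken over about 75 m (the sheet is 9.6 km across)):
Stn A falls E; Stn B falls N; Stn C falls N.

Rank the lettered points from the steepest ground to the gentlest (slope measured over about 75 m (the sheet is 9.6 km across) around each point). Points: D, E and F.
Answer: D E F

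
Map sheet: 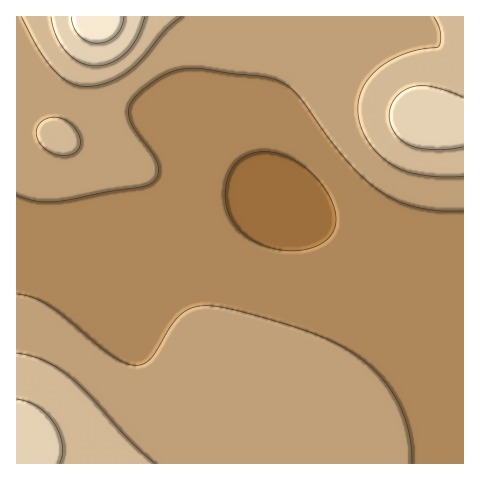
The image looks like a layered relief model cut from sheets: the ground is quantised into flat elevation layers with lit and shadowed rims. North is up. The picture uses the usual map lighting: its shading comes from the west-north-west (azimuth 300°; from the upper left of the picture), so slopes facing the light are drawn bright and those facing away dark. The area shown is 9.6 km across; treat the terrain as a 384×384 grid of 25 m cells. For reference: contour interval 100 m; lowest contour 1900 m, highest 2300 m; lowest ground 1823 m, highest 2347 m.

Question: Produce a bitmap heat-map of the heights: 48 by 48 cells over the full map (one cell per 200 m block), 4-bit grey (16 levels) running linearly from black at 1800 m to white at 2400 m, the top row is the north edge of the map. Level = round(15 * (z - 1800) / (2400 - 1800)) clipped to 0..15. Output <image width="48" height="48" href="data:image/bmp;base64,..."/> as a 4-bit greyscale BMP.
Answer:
<image width="48" height="48" href="data:image/bmp;base64,Qk32BAAAAAAAAHYAAAAoAAAAMAAAADAAAAABAAQAAAAAAIAEAAATCwAAEwsAABAAAAAAAAAAAAAAABEREQAiIiIAMzMzAERERABVVVUAZmZmAHd3dwCIiIgAmZmZAKqqqgC7u7sAzMzMAN3d3QDu7u4A////ALuqqqmZiIh3d3d3d3d3d3d2ZmZmVVVURLu6qqmZiId3d3d3d3d3d3d2ZmZmVVVURLu6qpmYiHd3d3d3d3d3d3d2ZmZlVVVURLu6qpmYh3d2Zmd3d3d3d3d2ZmZlVVVURLuqqZmId3dmZmZ3d3d3d3dmZmZlVVVURKqqqZiHd2ZmZmZ3d3d3d3dmZmZVVVVURKqqmYiHdmZmZmZ3d3d3d2ZmZmZVVVVERKqZmIh3ZmZmZmZ3d3d3dmZmZmVVVVVERJmZiId2ZmVWZmZnd3d2ZmZmZlVVVVRERJmIiHdmZVVVZmZmZmZmZmZmZVVVVVRERIiId3ZmVVVVZmZmZmZmZmZmVVVVVURERIh3d2ZlVVVVVmZmZmZmZmZVVVVVVERERHd3ZmVVVVVVVWZmZmZmZlVVVVVVRERERHdmZlVVREVVVWZmZmZlVVVVVVVURERERGZmZVVURERVVVVmZVVVVVVVVVRERERERGZlVVRERERFVVVVVVVVVVVVVERERERERFVVVURERERFVVVVVVVVVVRERERERERERFVVVEREREREVVVVVVVURERERERERERERFVVRERDM0RERVVVVERERERERERERERERFVUREQzMzRERERERERERERERERERERERFVEREMzMzREREREREREMzMzM0RERERERFREREMzMzREREREREMzMzMzMzNEREREREREREMzMzNEREREQzMzMzMzMzM0REREREREREMzMzREREREMzMiIiIjMzM0REREREREREMzMzRERERDMzIiIiIiMzM0REREREREREQzM0REREQzMyIhERIiMzNERERERFVUREREREREREQzMiERERIiMzRERFVVVVVVVVREREREREQzMiEREREiMzREVVVVVVVVVVVVVVVVREQzIiERERIiM0RFVVZmZlVmZmVVVVVVVEQzIiERERIjNEVVZmZmZmZmZmZmZVVVVEQzMiERESIzRFVmZ3d3d2Z3d3dmZlVVVEQzMiIiIiM0RVZneIiIiGd3d3d2ZmVVVERDMyIiIjM0RWZ3iJmZmXd3iHd3ZmVVVERDMzMzMzREVmd4maqqqnd4iId3ZlVVREREMzMzM0RFVneJmqu7qneIiId2ZlVUREREQzMzRERVZniJq7u7u3d4iHd2ZVVEREREREREREVVZ3iaq7u7u3d3d3d2ZVVERERERERERFVWZ3iaq7u7u3d3d3d2ZVVEREREREREVVVWZ3iaq7u7und3d3d2ZlVURERFVVVVVVVmZ3iZqru6qnd3d3h3dmVVVVVVVVVVVVVmZ3iJmqqqqWd3eIiYh3ZVVVVVVVVVVVVmZneImZmZmXd3iZqqmIdmVVVVVVVVVVVmZnd4iJmYiXd4mau7qph2ZVVVVVVVVVZmZmd3eIiIiXeImrzMu6h3ZmZVVVVVVVZmZmZ3d3eIiHeJq83dzKmHdmZmZlVVVVZmZmZnd3d4iHiJvN3d3LqYd3ZmZmVVVWZmZmZmd3d4iHiavN3u3LqYh3dmZmZVZmZmZmZmd3d4iA=="/>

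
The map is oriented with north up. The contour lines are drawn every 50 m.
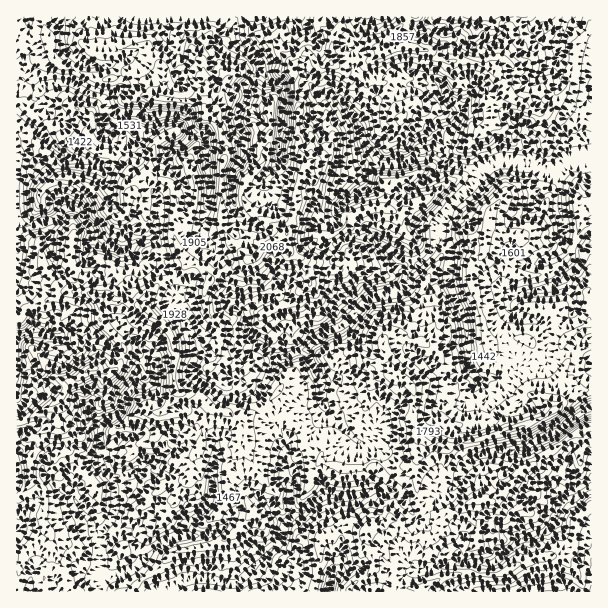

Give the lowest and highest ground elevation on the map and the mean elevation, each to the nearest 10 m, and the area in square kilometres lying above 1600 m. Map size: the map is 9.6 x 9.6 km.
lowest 1330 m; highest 2100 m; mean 1600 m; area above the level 45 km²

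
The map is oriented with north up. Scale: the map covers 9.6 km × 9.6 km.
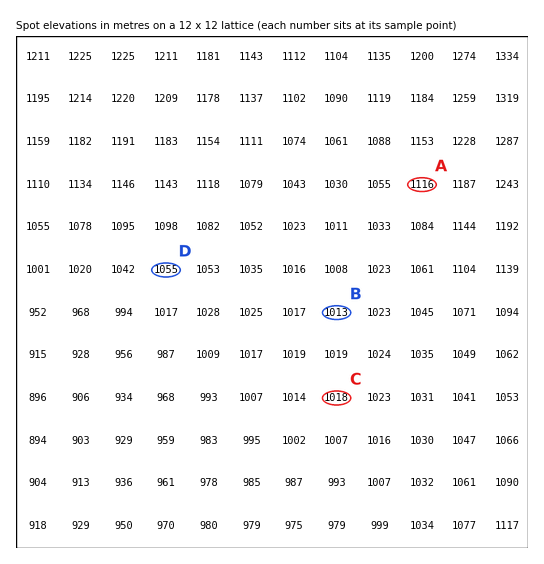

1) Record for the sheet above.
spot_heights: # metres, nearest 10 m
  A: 1120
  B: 1010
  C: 1020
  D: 1060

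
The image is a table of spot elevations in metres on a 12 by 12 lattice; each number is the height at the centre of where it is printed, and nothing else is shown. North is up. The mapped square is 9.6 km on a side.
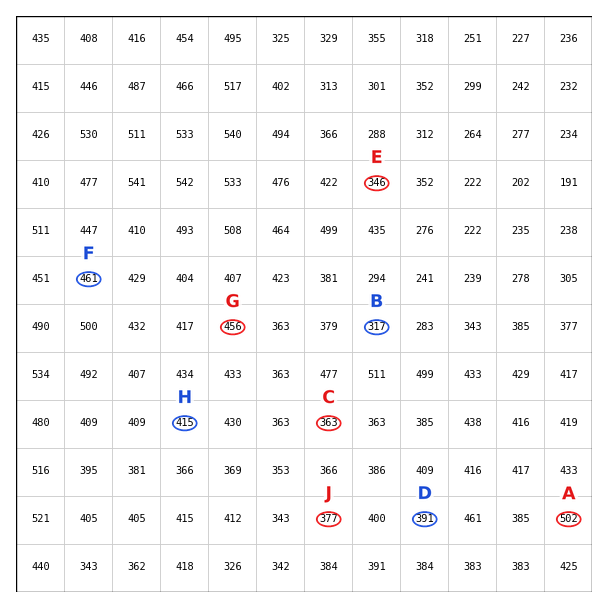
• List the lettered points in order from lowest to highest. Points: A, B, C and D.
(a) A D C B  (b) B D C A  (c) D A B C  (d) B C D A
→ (d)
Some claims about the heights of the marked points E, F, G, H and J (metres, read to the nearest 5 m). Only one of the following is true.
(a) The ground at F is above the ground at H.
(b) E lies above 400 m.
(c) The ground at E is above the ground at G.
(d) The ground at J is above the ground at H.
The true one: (a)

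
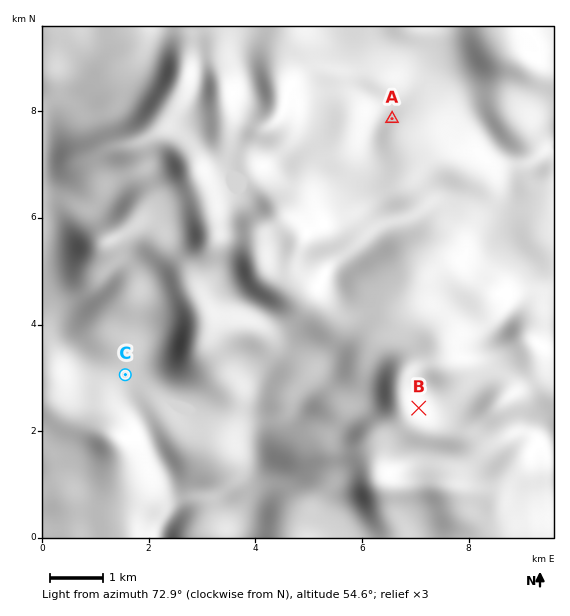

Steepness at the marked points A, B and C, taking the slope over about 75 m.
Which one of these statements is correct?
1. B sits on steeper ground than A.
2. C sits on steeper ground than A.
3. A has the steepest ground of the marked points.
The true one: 1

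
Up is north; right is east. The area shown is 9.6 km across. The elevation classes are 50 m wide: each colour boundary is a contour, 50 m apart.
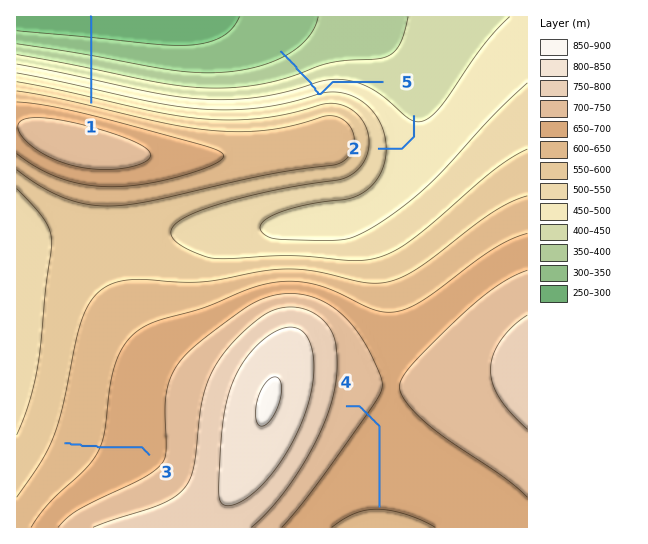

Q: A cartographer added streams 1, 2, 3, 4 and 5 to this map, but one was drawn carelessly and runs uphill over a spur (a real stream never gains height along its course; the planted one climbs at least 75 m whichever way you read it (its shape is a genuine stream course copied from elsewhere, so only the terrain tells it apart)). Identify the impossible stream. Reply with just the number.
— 5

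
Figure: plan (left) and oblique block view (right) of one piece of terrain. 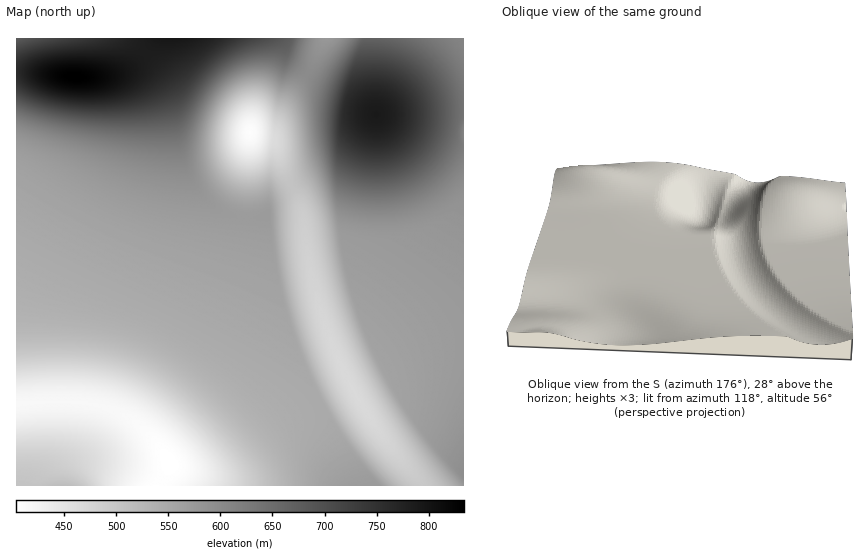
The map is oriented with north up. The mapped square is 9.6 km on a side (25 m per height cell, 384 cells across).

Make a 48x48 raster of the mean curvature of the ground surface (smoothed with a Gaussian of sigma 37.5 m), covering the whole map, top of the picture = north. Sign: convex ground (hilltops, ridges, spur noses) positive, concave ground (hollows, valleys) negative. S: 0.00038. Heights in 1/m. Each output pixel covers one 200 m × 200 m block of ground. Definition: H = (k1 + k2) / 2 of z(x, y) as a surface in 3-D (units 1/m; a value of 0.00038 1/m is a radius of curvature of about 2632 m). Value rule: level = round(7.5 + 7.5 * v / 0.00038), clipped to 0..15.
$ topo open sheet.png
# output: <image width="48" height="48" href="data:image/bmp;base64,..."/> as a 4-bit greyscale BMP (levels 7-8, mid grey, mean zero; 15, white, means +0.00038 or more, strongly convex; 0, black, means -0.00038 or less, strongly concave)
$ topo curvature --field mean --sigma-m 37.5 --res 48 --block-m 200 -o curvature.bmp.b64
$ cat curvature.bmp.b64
<image width="48" height="48" href="data:image/bmp;base64,Qk32BAAAAAAAAHYAAAAoAAAAMAAAADAAAAABAAQAAAAAAIAEAAATCwAAEwsAABAAAAAAAAAAAAAAABEREQAiIiIAMzMzAERERABVVVUAZmZmAHd3dwCIiIgAmZmZAKqqqgC7u7sAzMzMAN3d3QDu7u4A////AIhmZ3dld3d3dmZVVmZ3eIiIiIn4RERESoiHZmZniIh3dmVWZnd3iIiIiI+kREREv5mYiHiIiIh3ZlVmd3iIiIiIiN1ERERK+JmZmZmZmId2ZmZneIiIiIiHevVERESfh4iIiJmZiHdmZmZ3iIiIiIh3j3REREf5d4iIiIiIh3ZmZmeIiIiIiId360RERF+nd3d3d3d3d2ZmZniIiIiIiHd59ERERex3d2ZmZmZmZmZmZ4iIiIiIh3ePhERESvh3d1VmZmZmZWZmeIiIiIiIh3e/REREb4d3d1VVVVVVVmZ3iIiIiIiIh3j3RERF+3d3d2ZmZmZmZmd4iIiIiIiId3v0RERJ+Hd3d3d2ZmZnd3iIiIiIiIiId490RERfl3d3d4d3d3d3eIiIiIiIiIiHd69ERESvh3d3d4iIiIiIiIiIiIiIiIiHePlEREX5d3d3d4iIiIiIiIiIiIiIiIiHePVEREn4d3d3d4iIiIiIiIiIiIiIiIh3e9RERF+Xd3d3d4iIiIiIiIiIiIiIiId3j3RERH+Hd3d3d4iIiIiIiIiIiIiIiHd3j1RERNx3d3d3d4iIiIiIiIiIiIiId3d3vURERfh3d3d3d4iIiIiIiIiIiIh3d3d4+URESPh3d3d3d4iIiIiIiIiIh3d3d3d49URETMd3d3d3d4iIiIiIiIh3d3d3d3d49EREX5d3d3d3d4iIiIiHd3d3d3d3d3d65EREb4d3d3d3d3d3d3d3d3d3d3d3d3d9tEREj4d3d3d3d3d3d3d3d3d3d3d3d3d/hEREvXd3d3d3d3d3d3d3d3d3d3d3d3ePZERE6nd3d3d3d3d3d3d3d3d3d3d3d3ePVERE+Hd3d3d3d3d3d3d3d3d3d3d3d3ePRERE92ZmZmd3d3d3d3d3d3d3d3d3iJmfREM093d3dmZnd3d3d3d3d3d3d3eJqZm/VDM193d3d3dmZ3d3d3d3d3d3d3iamYi/ZDM293d3d3d2Znd3d3d3d3d3d3mpiHevVUNG+IiIh3d3dnd3d3d3d3d3d5qYdmadRWRH+IiIiId3d3d3d3d3d3d3eKqXZVV8NXZH+ImZiIiHd3d3d3d3d3d3eLqHVERcNWdX+ZmZmYiId3d3ZmZmd3d3ebmGQyJMJGhn+ZmZmZiId2ZmZmZmZmd3eql1QhEsJGh2+pqqqZmIjGZVVVVmZmd3eql1MhAcJGh2+qqqqpmYjFVVVVZmZnd3e6l1MRAcJGiG+6qqqpmYjVZmZmd3d3d3i6l1MhAbNGh2/aqqqpmYjHd3iIiJiIiIi7l1QhEaZGh2z6qqqpmYh4maqru6qpmYi7qGQyEolGhmn6qqqpmYh7vM3d3MuqmZirqHVDM21GhVf6qqqZmIh83u7u3MuqmYibqXZURG9WdVb7mZmZiId93e3dy7qZmIiKuodmVW92VFXOmZmYiId7zMu6qZiIiIiJuph3d361NEV/iIiIiHd5mZmIh3d3eIiIm6mIiIvzM0RfmIiId3d3d3ZmZmZ3eIiIiaqZmZn0MzRL14d3d3dg=="/>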